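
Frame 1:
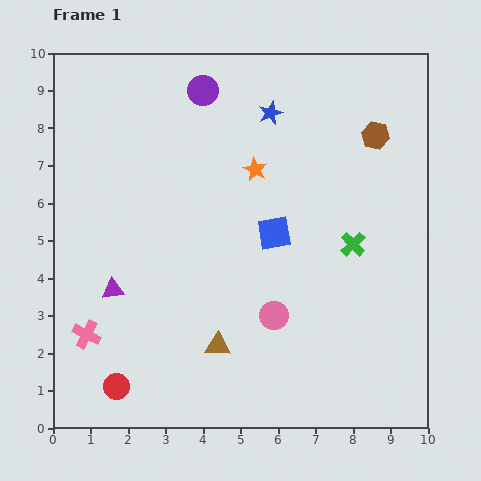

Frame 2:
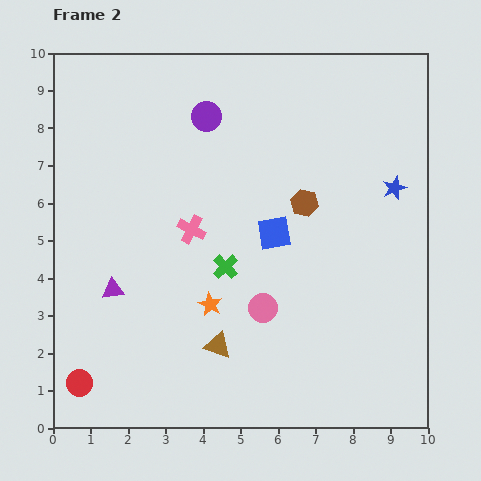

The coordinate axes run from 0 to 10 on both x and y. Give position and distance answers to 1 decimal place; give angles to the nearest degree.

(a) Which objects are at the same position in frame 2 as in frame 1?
the purple triangle, the blue square, the brown triangle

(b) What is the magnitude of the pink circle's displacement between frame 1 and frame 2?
0.4

The pink circle moved from (5.9, 3.0) to (5.6, 3.2), a distance of √(0.3² + 0.2²) ≈ 0.4.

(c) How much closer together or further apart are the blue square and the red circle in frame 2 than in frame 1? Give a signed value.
+0.7

Distance in frame 1: 5.9. Distance in frame 2: 6.6.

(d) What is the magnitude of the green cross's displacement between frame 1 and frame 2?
3.5

The green cross moved from (8.0, 4.9) to (4.6, 4.3), a distance of √(3.4² + 0.6²) ≈ 3.5.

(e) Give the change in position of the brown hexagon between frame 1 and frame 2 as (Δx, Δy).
(-1.9, -1.8)

The brown hexagon was at (8.6, 7.8) in frame 1 and (6.7, 6.0) in frame 2.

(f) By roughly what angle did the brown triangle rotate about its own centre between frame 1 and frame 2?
16° clockwise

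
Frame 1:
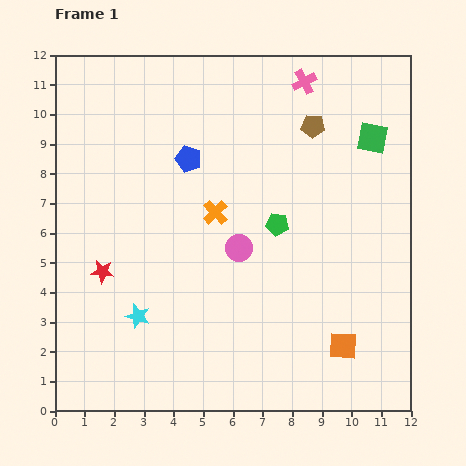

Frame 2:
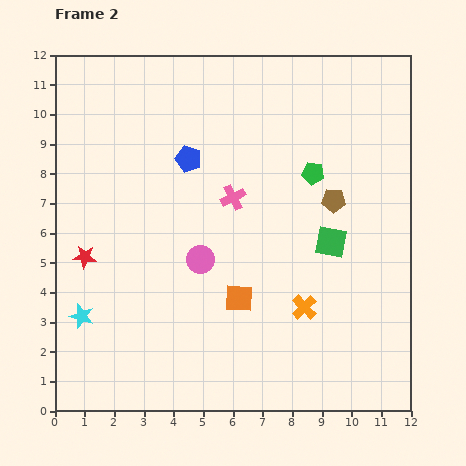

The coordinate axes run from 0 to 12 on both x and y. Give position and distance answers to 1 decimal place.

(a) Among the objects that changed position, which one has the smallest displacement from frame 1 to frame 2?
the red star

(moved 0.8)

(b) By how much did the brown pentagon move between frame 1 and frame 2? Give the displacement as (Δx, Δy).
(0.7, -2.5)

The brown pentagon was at (8.7, 9.6) in frame 1 and (9.4, 7.1) in frame 2.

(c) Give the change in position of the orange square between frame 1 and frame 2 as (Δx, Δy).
(-3.5, 1.6)

The orange square was at (9.7, 2.2) in frame 1 and (6.2, 3.8) in frame 2.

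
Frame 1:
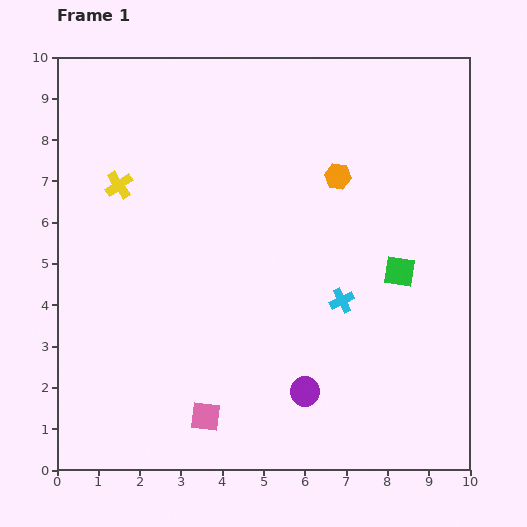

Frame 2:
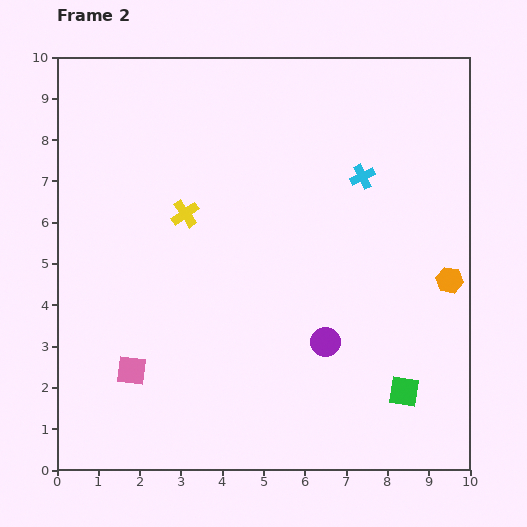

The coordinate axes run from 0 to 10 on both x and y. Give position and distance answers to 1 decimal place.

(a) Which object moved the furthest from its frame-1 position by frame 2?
the orange hexagon

(moved 3.7; next 3.0)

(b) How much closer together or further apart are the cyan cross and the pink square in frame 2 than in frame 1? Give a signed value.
+3.0

Distance in frame 1: 4.3. Distance in frame 2: 7.3.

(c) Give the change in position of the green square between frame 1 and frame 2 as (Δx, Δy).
(0.1, -2.9)

The green square was at (8.3, 4.8) in frame 1 and (8.4, 1.9) in frame 2.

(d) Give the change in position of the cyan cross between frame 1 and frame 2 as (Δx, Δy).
(0.5, 3.0)

The cyan cross was at (6.9, 4.1) in frame 1 and (7.4, 7.1) in frame 2.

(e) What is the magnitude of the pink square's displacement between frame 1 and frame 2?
2.1

The pink square moved from (3.6, 1.3) to (1.8, 2.4), a distance of √(1.8² + 1.1²) ≈ 2.1.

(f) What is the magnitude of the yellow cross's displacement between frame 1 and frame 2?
1.7

The yellow cross moved from (1.5, 6.9) to (3.1, 6.2), a distance of √(1.6² + 0.7²) ≈ 1.7.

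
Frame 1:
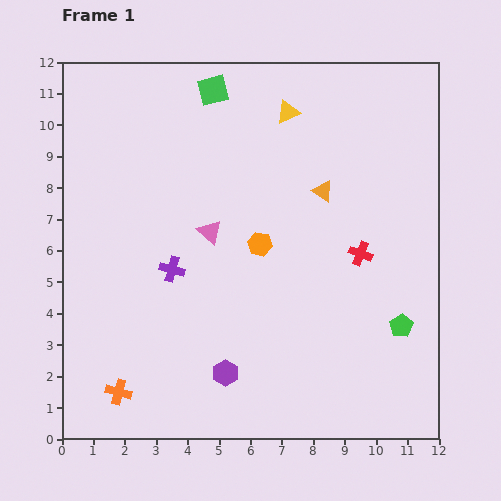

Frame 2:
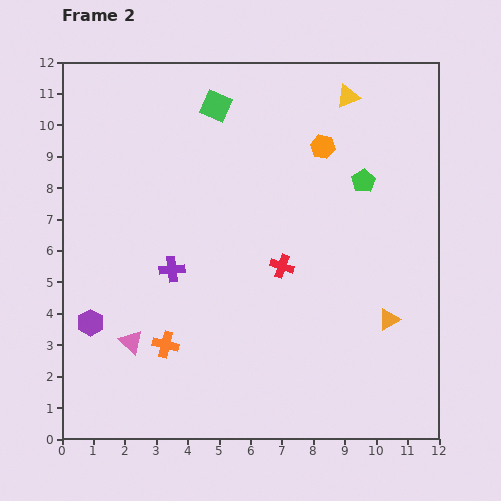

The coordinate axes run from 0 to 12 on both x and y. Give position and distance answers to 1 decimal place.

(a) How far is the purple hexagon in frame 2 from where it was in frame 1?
4.6

The purple hexagon moved from (5.2, 2.1) to (0.9, 3.7), a distance of √(4.3² + 1.6²) ≈ 4.6.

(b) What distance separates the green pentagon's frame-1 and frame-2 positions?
4.8

The green pentagon moved from (10.8, 3.6) to (9.6, 8.2), a distance of √(1.2² + 4.6²) ≈ 4.8.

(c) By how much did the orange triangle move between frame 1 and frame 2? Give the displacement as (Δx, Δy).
(2.1, -4.1)

The orange triangle was at (8.3, 7.9) in frame 1 and (10.4, 3.8) in frame 2.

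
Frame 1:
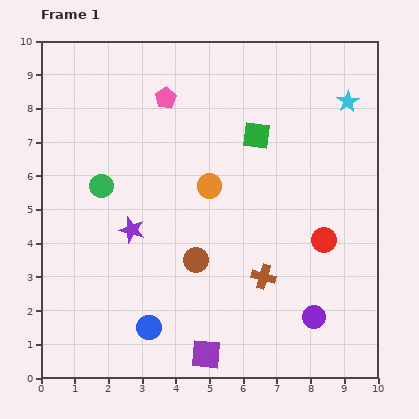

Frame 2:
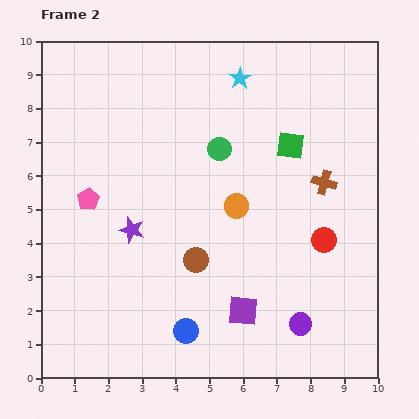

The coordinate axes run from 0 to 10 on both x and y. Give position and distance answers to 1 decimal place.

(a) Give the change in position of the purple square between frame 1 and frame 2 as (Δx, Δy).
(1.1, 1.3)

The purple square was at (4.9, 0.7) in frame 1 and (6.0, 2.0) in frame 2.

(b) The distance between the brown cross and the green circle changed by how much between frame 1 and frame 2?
-2.2

Distance in frame 1: 5.5. Distance in frame 2: 3.3.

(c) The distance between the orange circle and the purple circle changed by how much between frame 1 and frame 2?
-1.0

Distance in frame 1: 5.0. Distance in frame 2: 4.0.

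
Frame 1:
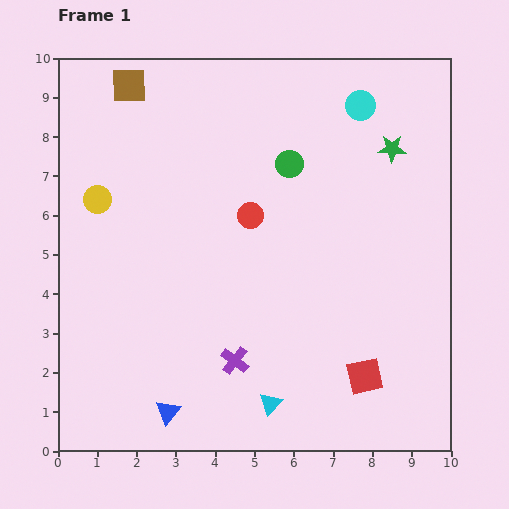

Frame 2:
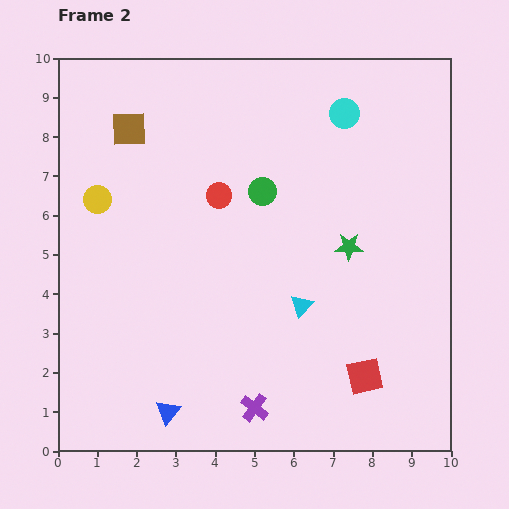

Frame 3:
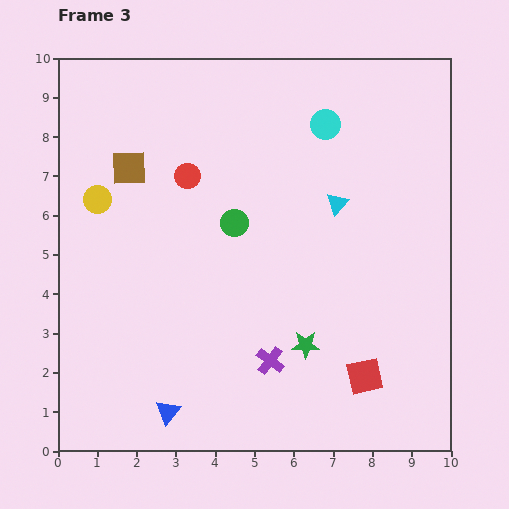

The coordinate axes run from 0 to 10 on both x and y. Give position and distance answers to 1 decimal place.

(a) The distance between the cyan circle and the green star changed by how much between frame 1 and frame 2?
+2.0

Distance in frame 1: 1.4. Distance in frame 2: 3.4.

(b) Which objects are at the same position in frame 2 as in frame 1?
the red square, the blue triangle, the yellow circle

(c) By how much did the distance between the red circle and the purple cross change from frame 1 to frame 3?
+1.4

Distance in frame 1: 3.7. Distance in frame 3: 5.1.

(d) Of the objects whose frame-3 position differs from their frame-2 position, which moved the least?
the cyan circle

(moved 0.6)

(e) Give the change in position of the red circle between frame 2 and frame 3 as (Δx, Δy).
(-0.8, 0.5)

The red circle was at (4.1, 6.5) in frame 2 and (3.3, 7.0) in frame 3.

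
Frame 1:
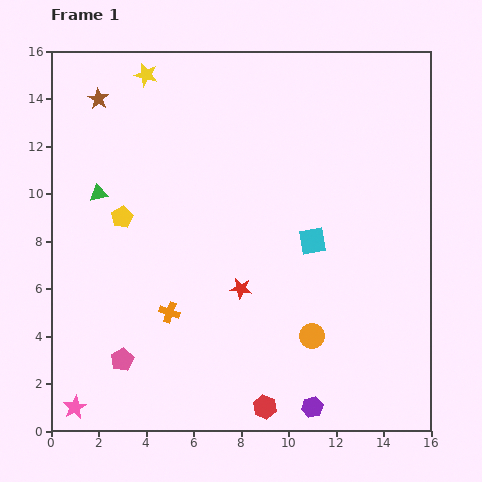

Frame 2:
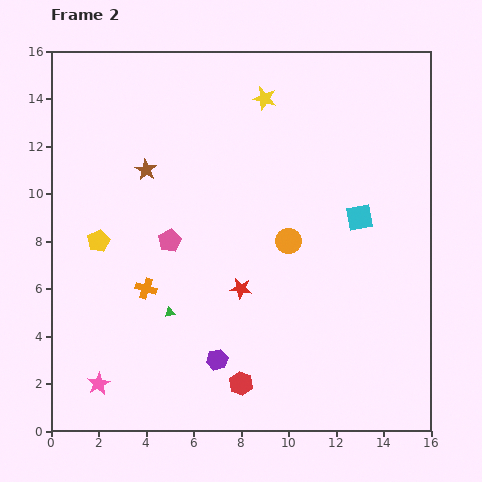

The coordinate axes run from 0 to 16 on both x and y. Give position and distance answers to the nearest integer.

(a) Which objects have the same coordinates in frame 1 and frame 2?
the red star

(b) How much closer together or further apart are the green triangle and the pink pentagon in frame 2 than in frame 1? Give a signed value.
-4

Distance in frame 1: 7. Distance in frame 2: 3.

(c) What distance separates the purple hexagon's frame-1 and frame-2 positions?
4

The purple hexagon moved from (11, 1) to (7, 3), a distance of √(4² + 2²) ≈ 4.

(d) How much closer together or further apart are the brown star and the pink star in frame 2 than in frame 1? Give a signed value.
-4

Distance in frame 1: 13. Distance in frame 2: 9.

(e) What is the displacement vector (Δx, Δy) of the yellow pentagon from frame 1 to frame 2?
(-1, -1)

The yellow pentagon was at (3, 9) in frame 1 and (2, 8) in frame 2.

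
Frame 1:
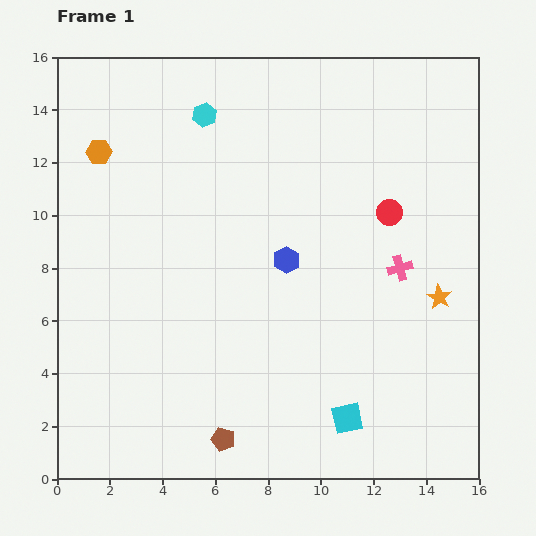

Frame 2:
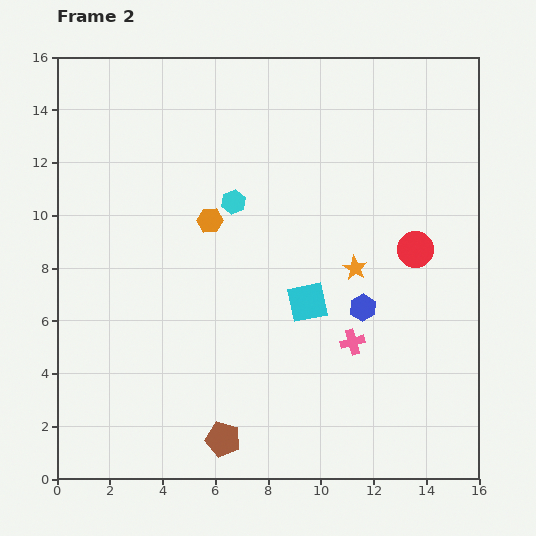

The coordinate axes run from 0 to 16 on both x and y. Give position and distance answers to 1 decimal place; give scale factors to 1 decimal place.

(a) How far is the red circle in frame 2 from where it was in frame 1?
1.7

The red circle moved from (12.6, 10.1) to (13.6, 8.7), a distance of √(1.0² + 1.4²) ≈ 1.7.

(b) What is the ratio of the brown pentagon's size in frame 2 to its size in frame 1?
1.4×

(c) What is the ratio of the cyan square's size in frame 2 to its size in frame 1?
1.3×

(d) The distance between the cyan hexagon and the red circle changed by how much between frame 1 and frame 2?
-0.8

Distance in frame 1: 7.9. Distance in frame 2: 7.1.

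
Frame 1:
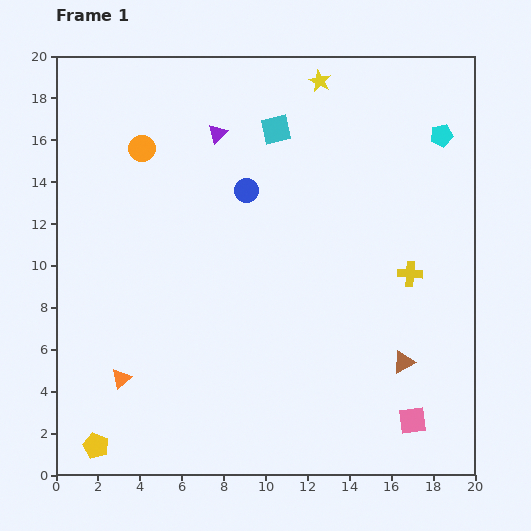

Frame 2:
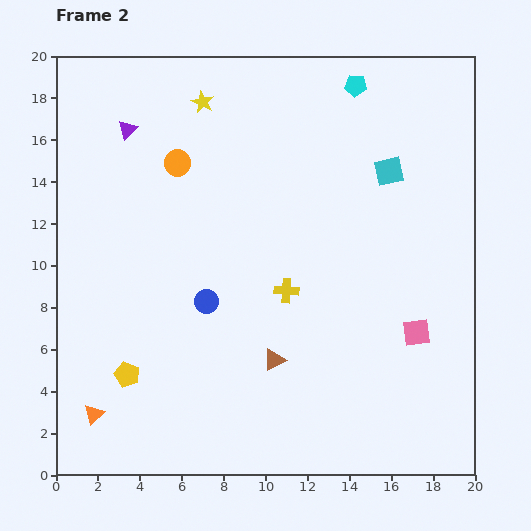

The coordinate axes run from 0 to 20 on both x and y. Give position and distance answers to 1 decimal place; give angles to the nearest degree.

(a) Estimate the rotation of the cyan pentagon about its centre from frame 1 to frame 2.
15° clockwise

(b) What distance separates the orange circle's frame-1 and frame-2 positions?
1.8

The orange circle moved from (4.1, 15.6) to (5.8, 14.9), a distance of √(1.7² + 0.7²) ≈ 1.8.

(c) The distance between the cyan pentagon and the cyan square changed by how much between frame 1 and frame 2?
-3.5

Distance in frame 1: 7.9. Distance in frame 2: 4.4.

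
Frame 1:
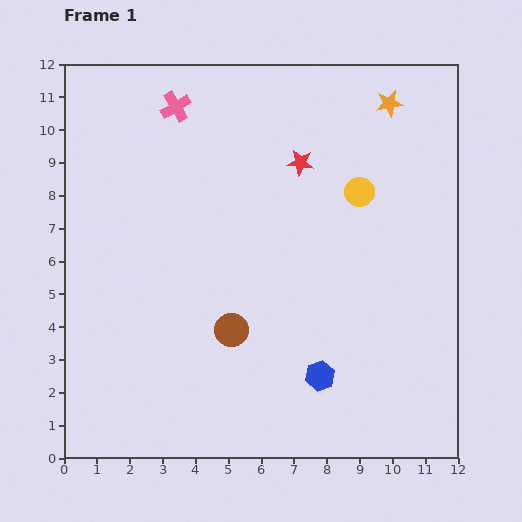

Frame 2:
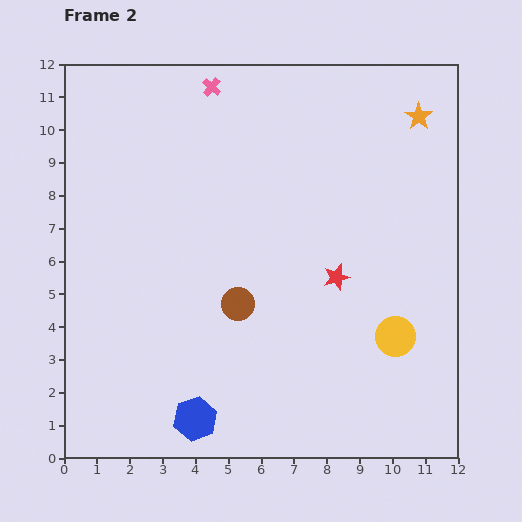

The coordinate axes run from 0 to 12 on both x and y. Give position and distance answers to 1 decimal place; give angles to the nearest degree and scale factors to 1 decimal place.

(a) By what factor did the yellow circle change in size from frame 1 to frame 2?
1.4×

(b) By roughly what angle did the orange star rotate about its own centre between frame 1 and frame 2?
27° counter-clockwise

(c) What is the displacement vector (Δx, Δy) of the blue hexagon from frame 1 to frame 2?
(-3.8, -1.3)

The blue hexagon was at (7.8, 2.5) in frame 1 and (4.0, 1.2) in frame 2.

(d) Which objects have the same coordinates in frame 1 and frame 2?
none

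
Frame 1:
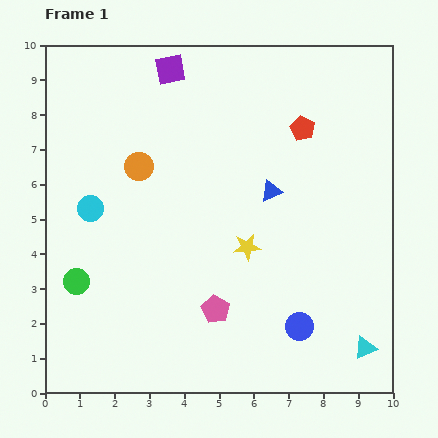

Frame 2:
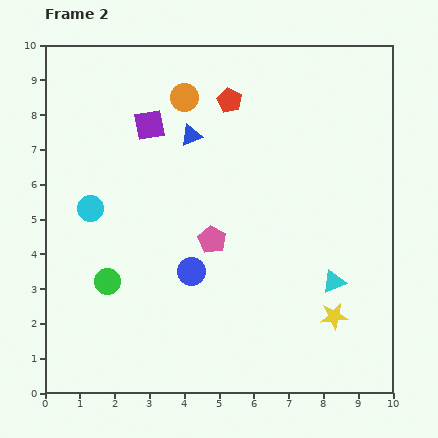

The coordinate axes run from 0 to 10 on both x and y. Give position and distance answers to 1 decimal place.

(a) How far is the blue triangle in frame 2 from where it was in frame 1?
2.8

The blue triangle moved from (6.5, 5.8) to (4.2, 7.4), a distance of √(2.3² + 1.6²) ≈ 2.8.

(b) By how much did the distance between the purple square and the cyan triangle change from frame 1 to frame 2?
-2.8

Distance in frame 1: 9.8. Distance in frame 2: 7.0.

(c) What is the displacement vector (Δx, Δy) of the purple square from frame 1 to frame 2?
(-0.6, -1.6)

The purple square was at (3.6, 9.3) in frame 1 and (3.0, 7.7) in frame 2.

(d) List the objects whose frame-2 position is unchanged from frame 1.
the cyan circle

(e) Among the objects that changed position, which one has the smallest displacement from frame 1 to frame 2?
the green circle

(moved 0.9)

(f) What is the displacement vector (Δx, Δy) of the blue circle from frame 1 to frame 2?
(-3.1, 1.6)

The blue circle was at (7.3, 1.9) in frame 1 and (4.2, 3.5) in frame 2.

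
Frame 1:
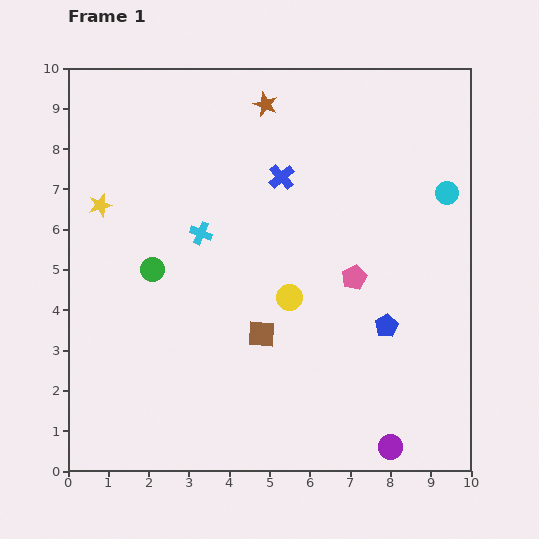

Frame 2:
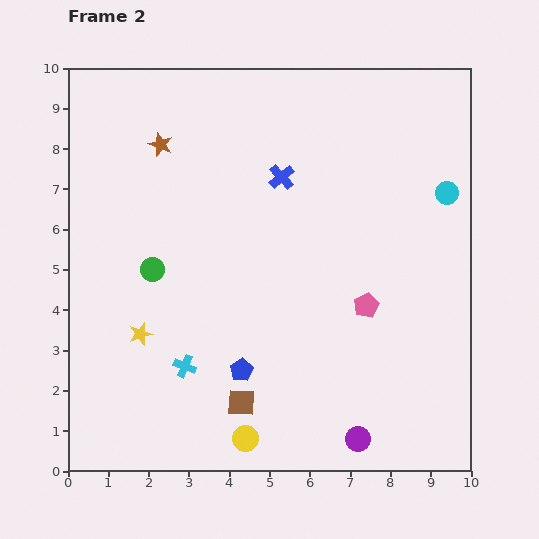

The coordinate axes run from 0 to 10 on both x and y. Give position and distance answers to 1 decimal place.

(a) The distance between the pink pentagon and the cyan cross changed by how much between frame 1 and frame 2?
+0.7

Distance in frame 1: 4.0. Distance in frame 2: 4.7.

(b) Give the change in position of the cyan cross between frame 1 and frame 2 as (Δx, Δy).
(-0.4, -3.3)

The cyan cross was at (3.3, 5.9) in frame 1 and (2.9, 2.6) in frame 2.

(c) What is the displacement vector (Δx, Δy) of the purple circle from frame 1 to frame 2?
(-0.8, 0.2)

The purple circle was at (8.0, 0.6) in frame 1 and (7.2, 0.8) in frame 2.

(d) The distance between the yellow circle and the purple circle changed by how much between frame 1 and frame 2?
-1.7

Distance in frame 1: 4.5. Distance in frame 2: 2.8.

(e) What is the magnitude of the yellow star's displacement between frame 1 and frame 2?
3.4

The yellow star moved from (0.8, 6.6) to (1.8, 3.4), a distance of √(1.0² + 3.2²) ≈ 3.4.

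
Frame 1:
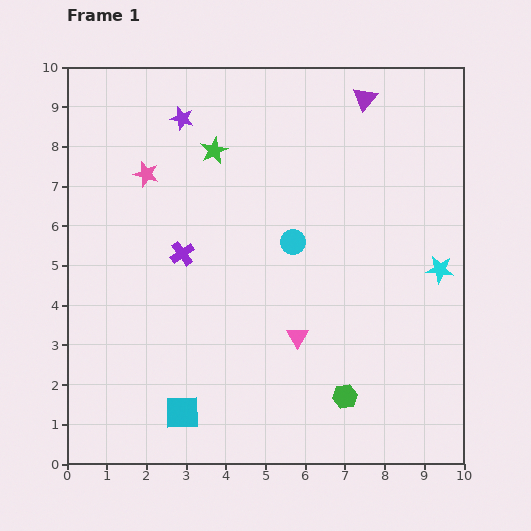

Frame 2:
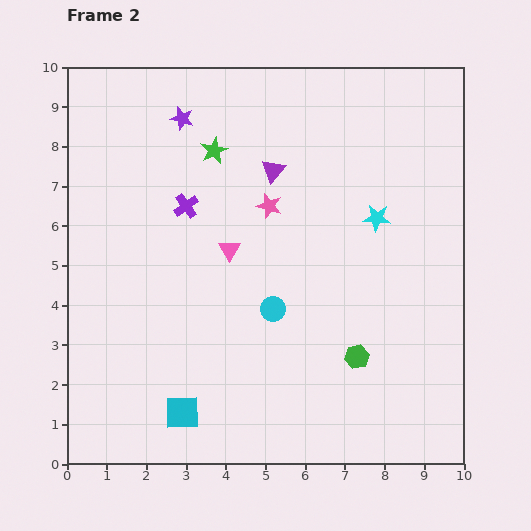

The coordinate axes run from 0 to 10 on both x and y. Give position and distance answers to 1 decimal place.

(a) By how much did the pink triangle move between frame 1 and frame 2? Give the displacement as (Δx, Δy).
(-1.7, 2.2)

The pink triangle was at (5.8, 3.2) in frame 1 and (4.1, 5.4) in frame 2.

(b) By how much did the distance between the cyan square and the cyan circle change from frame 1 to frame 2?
-1.6

Distance in frame 1: 5.1. Distance in frame 2: 3.5.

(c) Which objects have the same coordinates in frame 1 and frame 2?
the green star, the cyan square, the purple star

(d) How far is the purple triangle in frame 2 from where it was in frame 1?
2.9

The purple triangle moved from (7.5, 9.2) to (5.2, 7.4), a distance of √(2.3² + 1.8²) ≈ 2.9.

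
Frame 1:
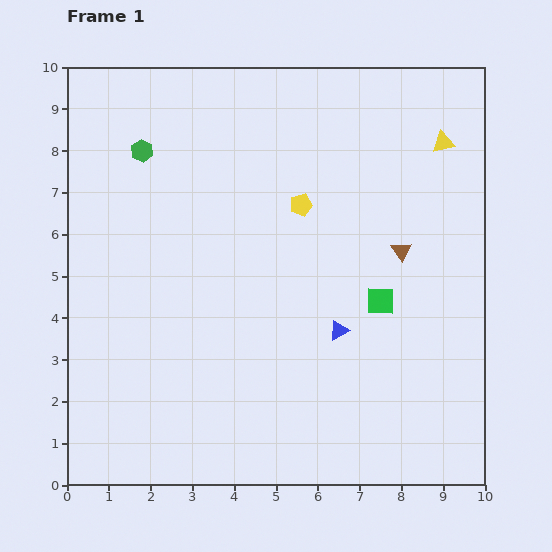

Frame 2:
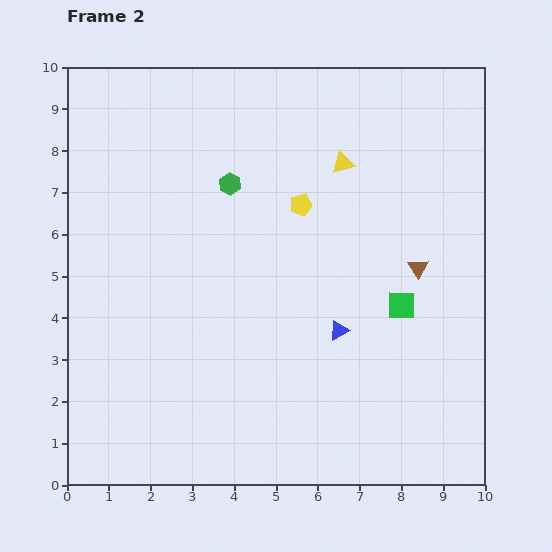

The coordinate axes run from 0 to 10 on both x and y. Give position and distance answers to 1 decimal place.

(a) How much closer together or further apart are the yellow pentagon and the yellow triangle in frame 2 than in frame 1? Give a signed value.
-2.3

Distance in frame 1: 3.7. Distance in frame 2: 1.4.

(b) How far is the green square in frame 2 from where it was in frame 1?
0.5

The green square moved from (7.5, 4.4) to (8.0, 4.3), a distance of √(0.5² + 0.1²) ≈ 0.5.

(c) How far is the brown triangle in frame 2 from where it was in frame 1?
0.6

The brown triangle moved from (8.0, 5.6) to (8.4, 5.2), a distance of √(0.4² + 0.4²) ≈ 0.6.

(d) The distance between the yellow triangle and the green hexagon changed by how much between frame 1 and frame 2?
-4.5

Distance in frame 1: 7.2. Distance in frame 2: 2.7.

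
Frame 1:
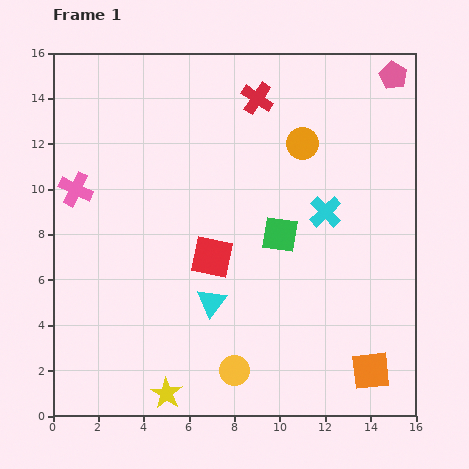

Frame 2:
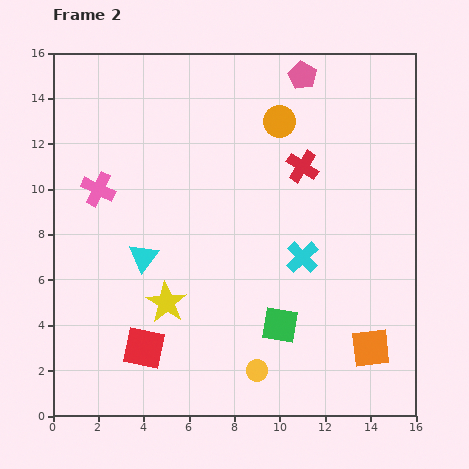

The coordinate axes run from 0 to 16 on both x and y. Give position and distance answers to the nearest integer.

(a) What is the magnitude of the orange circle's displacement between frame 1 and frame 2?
1

The orange circle moved from (11, 12) to (10, 13), a distance of √(1² + 1²) ≈ 1.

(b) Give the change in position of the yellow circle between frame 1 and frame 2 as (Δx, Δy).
(1, 0)

The yellow circle was at (8, 2) in frame 1 and (9, 2) in frame 2.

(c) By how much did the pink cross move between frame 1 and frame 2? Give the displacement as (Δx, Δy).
(1, 0)

The pink cross was at (1, 10) in frame 1 and (2, 10) in frame 2.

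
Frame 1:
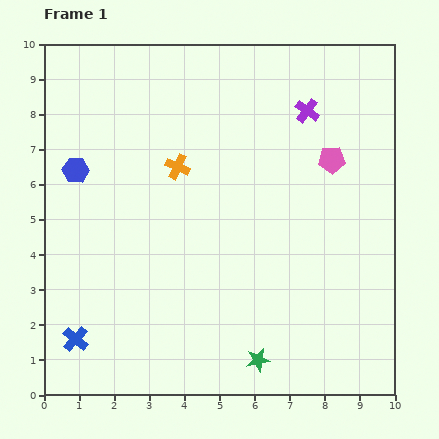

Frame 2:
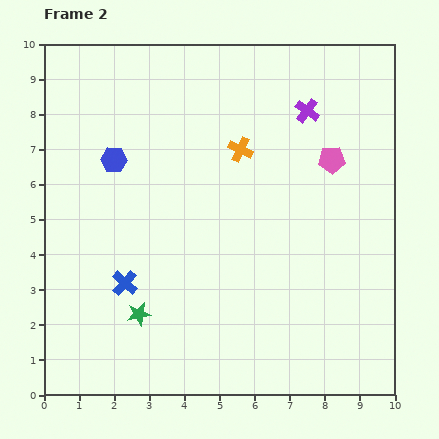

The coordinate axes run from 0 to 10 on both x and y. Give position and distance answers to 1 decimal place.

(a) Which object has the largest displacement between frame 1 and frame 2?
the green star

(moved 3.6; next 2.1)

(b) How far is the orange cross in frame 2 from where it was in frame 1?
1.9

The orange cross moved from (3.8, 6.5) to (5.6, 7.0), a distance of √(1.8² + 0.5²) ≈ 1.9.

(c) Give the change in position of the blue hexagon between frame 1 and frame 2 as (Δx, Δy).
(1.1, 0.3)

The blue hexagon was at (0.9, 6.4) in frame 1 and (2.0, 6.7) in frame 2.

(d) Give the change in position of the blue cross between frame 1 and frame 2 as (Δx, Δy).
(1.4, 1.6)

The blue cross was at (0.9, 1.6) in frame 1 and (2.3, 3.2) in frame 2.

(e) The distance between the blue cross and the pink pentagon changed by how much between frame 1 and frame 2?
-2.0

Distance in frame 1: 8.9. Distance in frame 2: 6.9.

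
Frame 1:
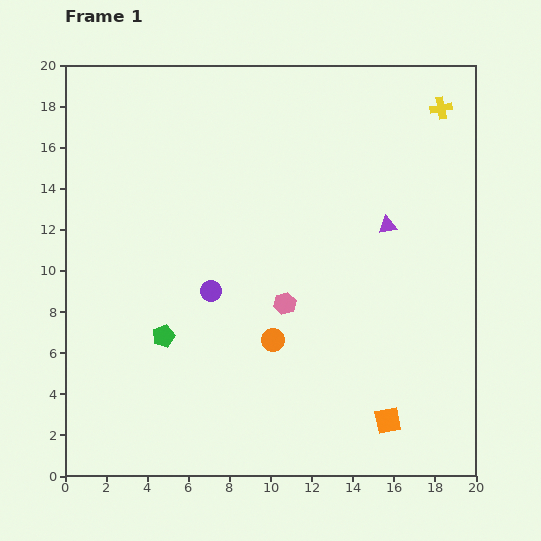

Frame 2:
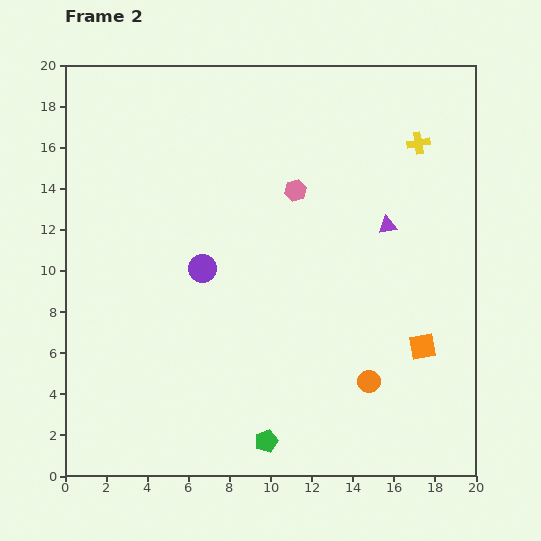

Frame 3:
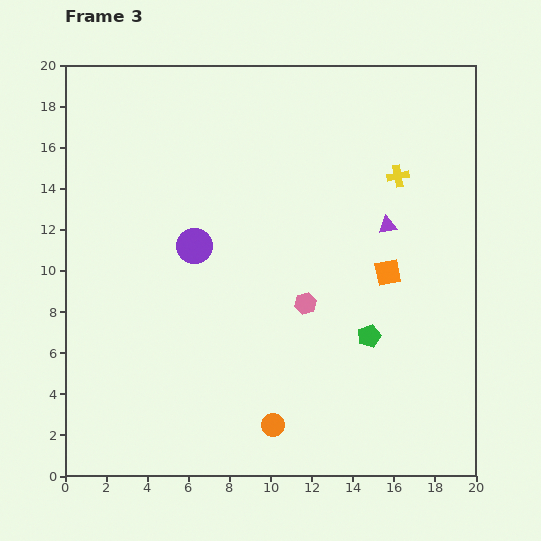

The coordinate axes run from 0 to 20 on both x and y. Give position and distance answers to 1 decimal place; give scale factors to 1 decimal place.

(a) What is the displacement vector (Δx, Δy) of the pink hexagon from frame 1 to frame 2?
(0.5, 5.5)

The pink hexagon was at (10.7, 8.4) in frame 1 and (11.2, 13.9) in frame 2.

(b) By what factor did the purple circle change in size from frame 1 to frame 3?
1.6×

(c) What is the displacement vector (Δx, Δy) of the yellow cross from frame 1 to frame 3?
(-2.1, -3.3)

The yellow cross was at (18.3, 17.9) in frame 1 and (16.2, 14.6) in frame 3.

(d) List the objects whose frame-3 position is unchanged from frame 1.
the purple triangle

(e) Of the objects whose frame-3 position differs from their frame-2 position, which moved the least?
the purple circle

(moved 1.2)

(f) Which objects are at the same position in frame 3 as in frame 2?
the purple triangle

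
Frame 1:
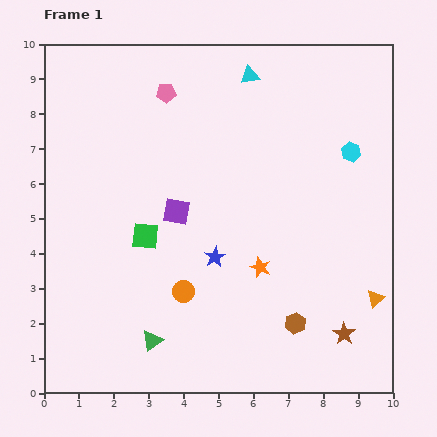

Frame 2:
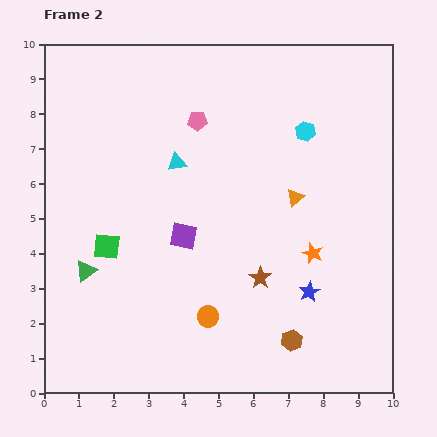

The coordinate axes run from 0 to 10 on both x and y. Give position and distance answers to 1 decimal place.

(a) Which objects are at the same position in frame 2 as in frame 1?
none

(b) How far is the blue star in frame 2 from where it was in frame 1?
2.9

The blue star moved from (4.9, 3.9) to (7.6, 2.9), a distance of √(2.7² + 1.0²) ≈ 2.9.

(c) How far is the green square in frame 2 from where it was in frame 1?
1.1

The green square moved from (2.9, 4.5) to (1.8, 4.2), a distance of √(1.1² + 0.3²) ≈ 1.1.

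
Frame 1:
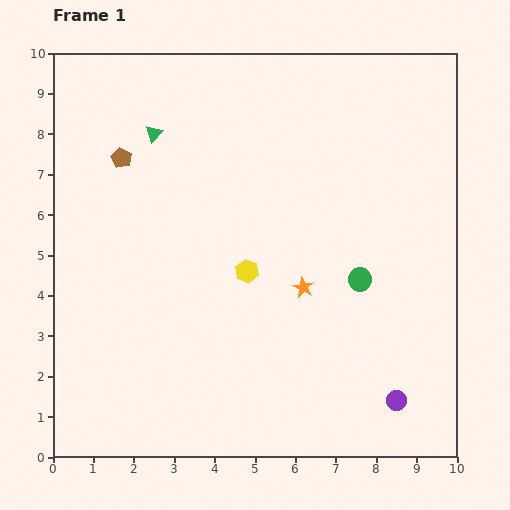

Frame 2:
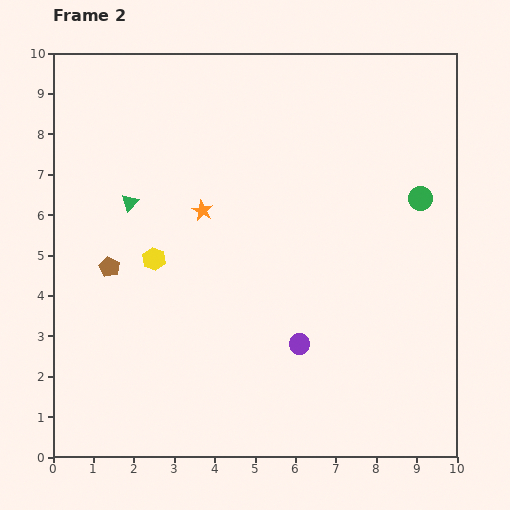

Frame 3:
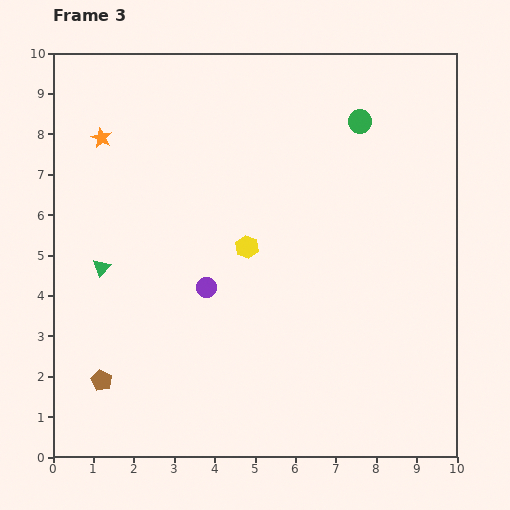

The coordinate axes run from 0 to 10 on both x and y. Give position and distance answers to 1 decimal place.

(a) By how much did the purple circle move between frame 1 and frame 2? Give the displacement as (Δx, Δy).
(-2.4, 1.4)

The purple circle was at (8.5, 1.4) in frame 1 and (6.1, 2.8) in frame 2.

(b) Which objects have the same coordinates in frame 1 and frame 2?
none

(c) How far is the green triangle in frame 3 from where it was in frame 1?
3.5

The green triangle moved from (2.5, 8.0) to (1.2, 4.7), a distance of √(1.3² + 3.3²) ≈ 3.5.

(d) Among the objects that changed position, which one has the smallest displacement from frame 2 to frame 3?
the green triangle

(moved 1.7)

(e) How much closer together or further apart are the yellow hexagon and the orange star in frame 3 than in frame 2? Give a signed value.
+2.8

Distance in frame 2: 1.7. Distance in frame 3: 4.5.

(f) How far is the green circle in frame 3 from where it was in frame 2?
2.4

The green circle moved from (9.1, 6.4) to (7.6, 8.3), a distance of √(1.5² + 1.9²) ≈ 2.4.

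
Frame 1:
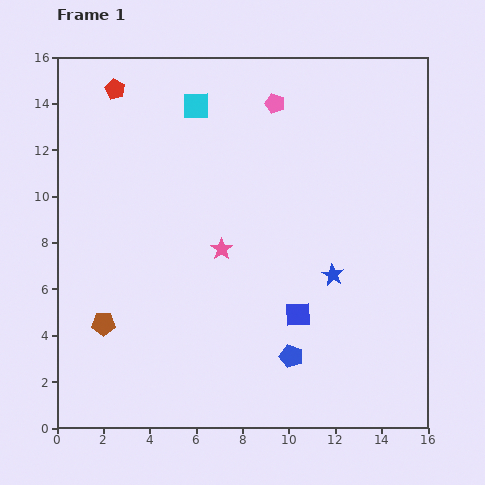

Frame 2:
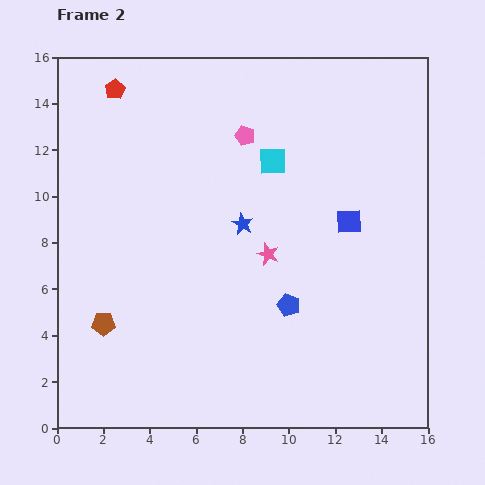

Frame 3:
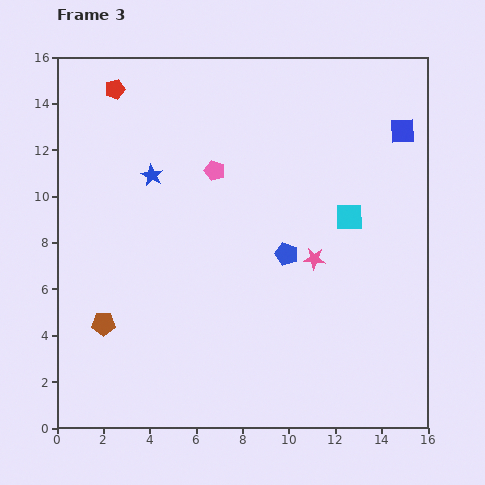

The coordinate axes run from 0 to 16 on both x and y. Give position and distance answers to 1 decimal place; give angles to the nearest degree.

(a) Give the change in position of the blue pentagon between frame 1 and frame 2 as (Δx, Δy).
(-0.1, 2.2)

The blue pentagon was at (10.1, 3.1) in frame 1 and (10.0, 5.3) in frame 2.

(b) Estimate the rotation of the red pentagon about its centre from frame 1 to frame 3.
30° clockwise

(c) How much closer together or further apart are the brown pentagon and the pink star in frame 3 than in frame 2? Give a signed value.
+1.8

Distance in frame 2: 7.7. Distance in frame 3: 9.5.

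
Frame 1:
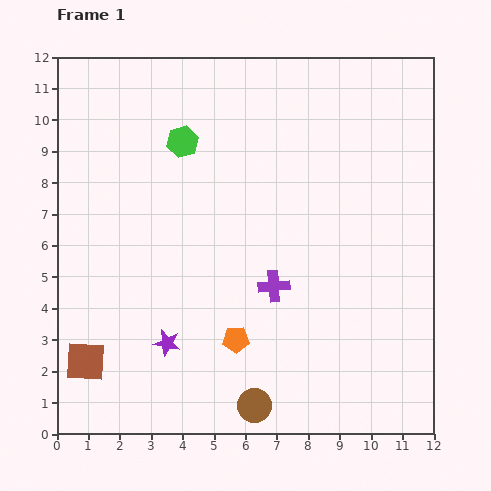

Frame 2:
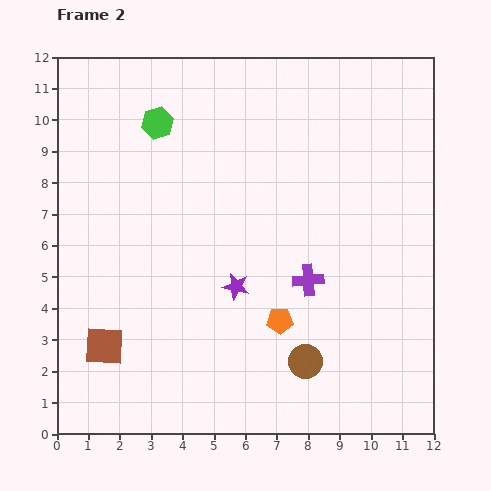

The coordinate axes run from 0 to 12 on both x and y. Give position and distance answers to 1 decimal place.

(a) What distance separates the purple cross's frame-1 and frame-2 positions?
1.1

The purple cross moved from (6.9, 4.7) to (8.0, 4.9), a distance of √(1.1² + 0.2²) ≈ 1.1.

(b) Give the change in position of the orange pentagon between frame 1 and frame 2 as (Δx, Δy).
(1.4, 0.6)

The orange pentagon was at (5.7, 3.0) in frame 1 and (7.1, 3.6) in frame 2.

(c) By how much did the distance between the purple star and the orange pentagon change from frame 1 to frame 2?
-0.4

Distance in frame 1: 2.2. Distance in frame 2: 1.8.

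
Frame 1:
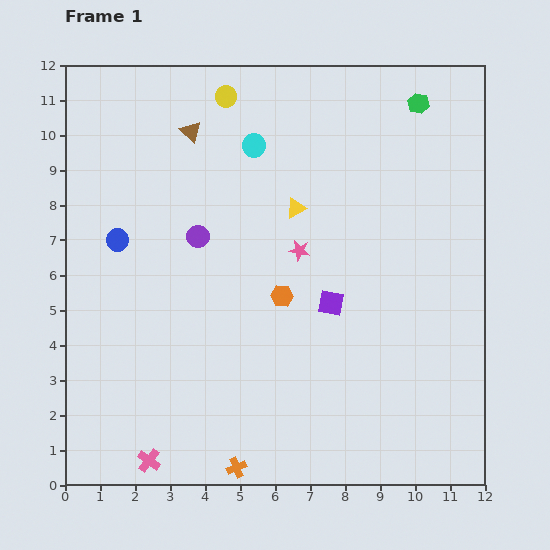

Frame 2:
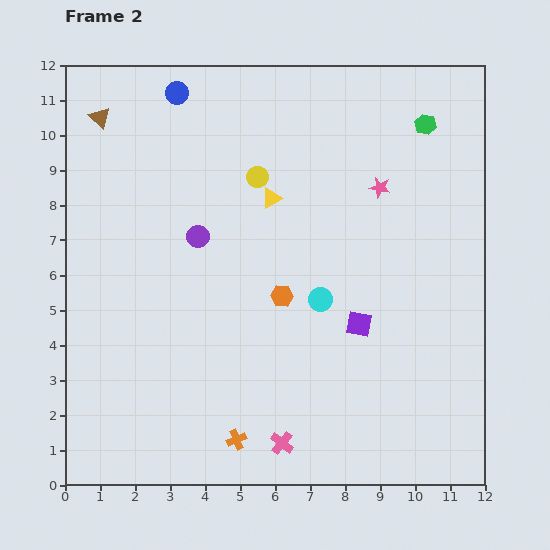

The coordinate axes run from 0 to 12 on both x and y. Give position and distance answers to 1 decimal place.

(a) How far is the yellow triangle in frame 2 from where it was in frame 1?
0.8

The yellow triangle moved from (6.6, 7.9) to (5.9, 8.2), a distance of √(0.7² + 0.3²) ≈ 0.8.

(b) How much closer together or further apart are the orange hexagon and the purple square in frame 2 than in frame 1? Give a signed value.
+0.9

Distance in frame 1: 1.4. Distance in frame 2: 2.3.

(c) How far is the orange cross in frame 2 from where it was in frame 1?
0.8

The orange cross moved from (4.9, 0.5) to (4.9, 1.3), a distance of √(0.0² + 0.8²) ≈ 0.8.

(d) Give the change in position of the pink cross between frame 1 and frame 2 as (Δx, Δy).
(3.8, 0.5)

The pink cross was at (2.4, 0.7) in frame 1 and (6.2, 1.2) in frame 2.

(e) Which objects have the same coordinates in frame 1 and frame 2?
the purple circle, the orange hexagon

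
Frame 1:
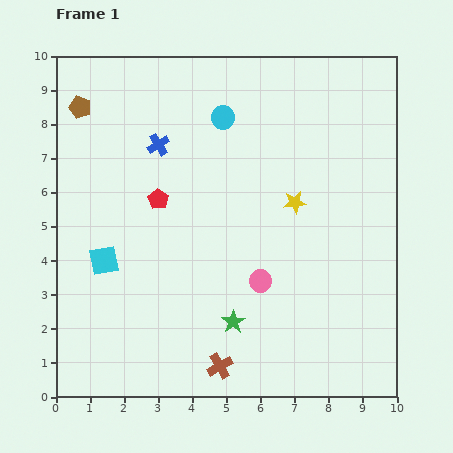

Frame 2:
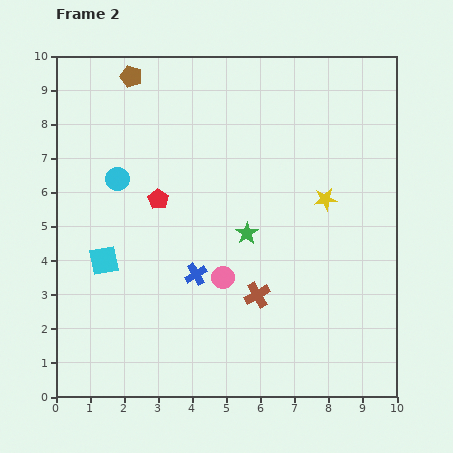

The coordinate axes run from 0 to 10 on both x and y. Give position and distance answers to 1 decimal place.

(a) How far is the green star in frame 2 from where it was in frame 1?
2.6

The green star moved from (5.2, 2.2) to (5.6, 4.8), a distance of √(0.4² + 2.6²) ≈ 2.6.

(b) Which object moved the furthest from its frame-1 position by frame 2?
the blue cross

(moved 4.0; next 3.6)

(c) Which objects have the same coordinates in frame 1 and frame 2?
the cyan square, the red pentagon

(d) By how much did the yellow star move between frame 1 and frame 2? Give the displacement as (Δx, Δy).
(0.9, 0.1)

The yellow star was at (7.0, 5.7) in frame 1 and (7.9, 5.8) in frame 2.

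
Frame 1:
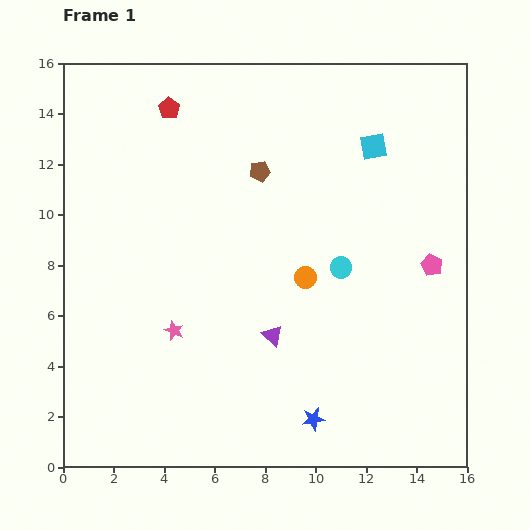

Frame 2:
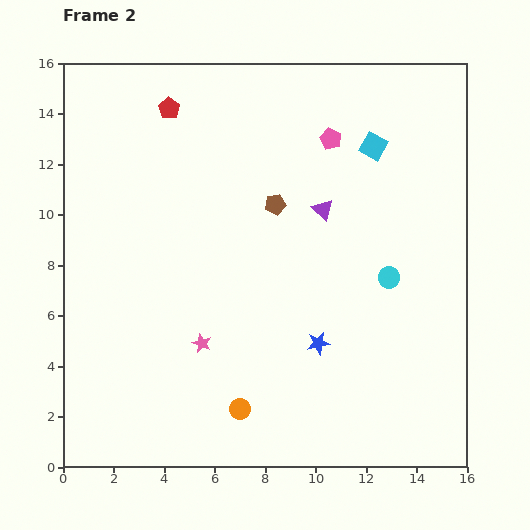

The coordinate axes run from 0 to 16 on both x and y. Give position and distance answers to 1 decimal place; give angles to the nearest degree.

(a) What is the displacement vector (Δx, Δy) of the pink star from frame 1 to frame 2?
(1.1, -0.5)

The pink star was at (4.4, 5.4) in frame 1 and (5.5, 4.9) in frame 2.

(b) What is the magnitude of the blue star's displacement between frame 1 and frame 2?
3.0

The blue star moved from (9.9, 1.9) to (10.1, 4.9), a distance of √(0.2² + 3.0²) ≈ 3.0.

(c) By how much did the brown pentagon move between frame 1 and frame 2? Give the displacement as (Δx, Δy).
(0.6, -1.3)

The brown pentagon was at (7.8, 11.7) in frame 1 and (8.4, 10.4) in frame 2.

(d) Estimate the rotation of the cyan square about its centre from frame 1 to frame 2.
38° clockwise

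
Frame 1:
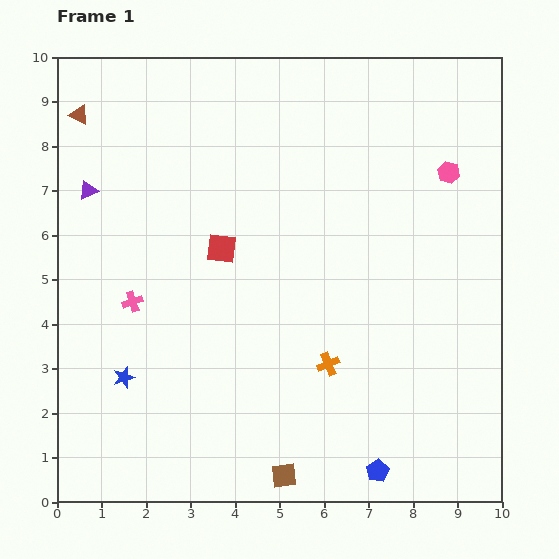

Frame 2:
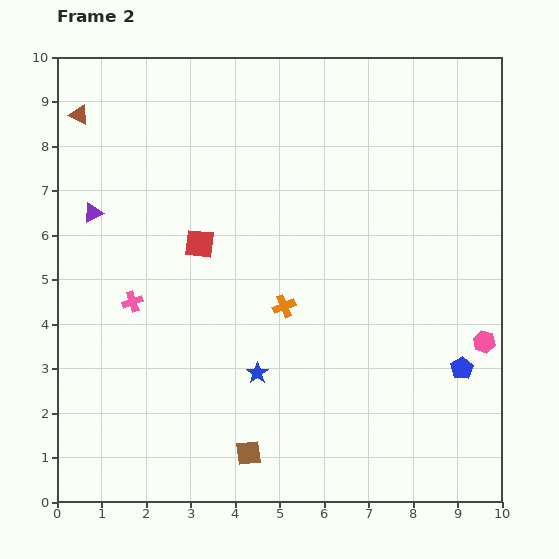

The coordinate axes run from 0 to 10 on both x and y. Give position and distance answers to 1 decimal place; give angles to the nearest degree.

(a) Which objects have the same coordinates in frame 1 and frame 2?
the pink cross, the brown triangle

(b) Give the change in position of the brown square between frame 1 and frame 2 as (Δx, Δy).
(-0.8, 0.5)

The brown square was at (5.1, 0.6) in frame 1 and (4.3, 1.1) in frame 2.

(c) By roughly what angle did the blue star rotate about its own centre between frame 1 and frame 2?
18° counter-clockwise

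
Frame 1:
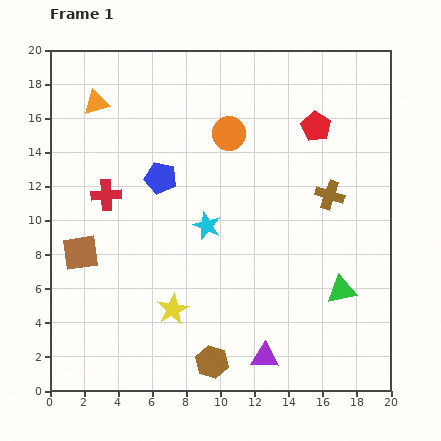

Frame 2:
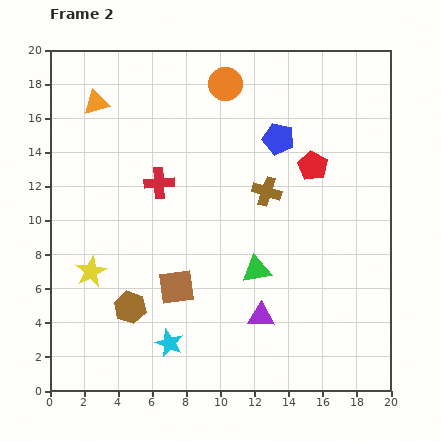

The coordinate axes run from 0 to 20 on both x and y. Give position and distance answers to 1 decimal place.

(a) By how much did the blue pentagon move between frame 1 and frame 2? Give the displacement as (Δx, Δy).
(6.9, 2.3)

The blue pentagon was at (6.5, 12.5) in frame 1 and (13.4, 14.8) in frame 2.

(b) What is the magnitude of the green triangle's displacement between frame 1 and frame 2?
5.1

The green triangle moved from (17.1, 5.9) to (12.1, 7.1), a distance of √(5.0² + 1.2²) ≈ 5.1.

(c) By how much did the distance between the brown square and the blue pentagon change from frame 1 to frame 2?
+4.2

Distance in frame 1: 6.4. Distance in frame 2: 10.6.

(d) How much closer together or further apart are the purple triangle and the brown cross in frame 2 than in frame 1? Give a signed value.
-2.9

Distance in frame 1: 10.2. Distance in frame 2: 7.3.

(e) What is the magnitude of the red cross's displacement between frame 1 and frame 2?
3.2

The red cross moved from (3.3, 11.5) to (6.4, 12.2), a distance of √(3.1² + 0.7²) ≈ 3.2.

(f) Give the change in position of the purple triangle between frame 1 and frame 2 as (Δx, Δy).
(-0.2, 2.4)

The purple triangle was at (12.6, 2.0) in frame 1 and (12.4, 4.4) in frame 2.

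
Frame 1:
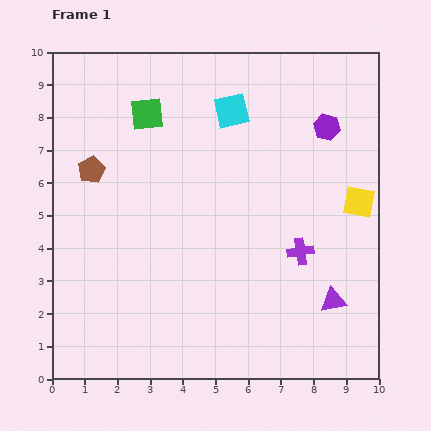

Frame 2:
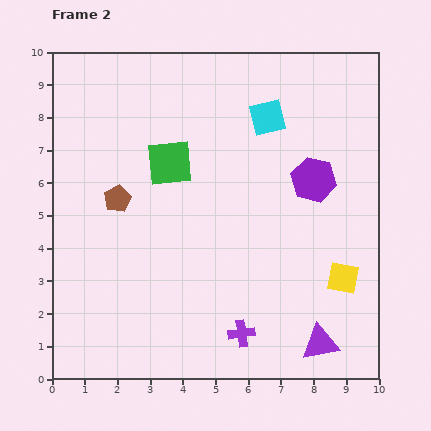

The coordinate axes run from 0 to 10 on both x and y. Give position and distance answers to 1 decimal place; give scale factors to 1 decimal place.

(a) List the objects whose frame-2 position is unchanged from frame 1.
none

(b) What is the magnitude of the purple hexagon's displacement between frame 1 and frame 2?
1.6

The purple hexagon moved from (8.4, 7.7) to (8.0, 6.1), a distance of √(0.4² + 1.6²) ≈ 1.6.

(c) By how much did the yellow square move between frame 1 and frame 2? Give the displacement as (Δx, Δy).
(-0.5, -2.3)

The yellow square was at (9.4, 5.4) in frame 1 and (8.9, 3.1) in frame 2.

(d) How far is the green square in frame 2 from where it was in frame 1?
1.7

The green square moved from (2.9, 8.1) to (3.6, 6.6), a distance of √(0.7² + 1.5²) ≈ 1.7.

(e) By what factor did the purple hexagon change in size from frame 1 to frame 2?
1.7×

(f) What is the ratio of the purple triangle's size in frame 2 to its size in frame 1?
1.4×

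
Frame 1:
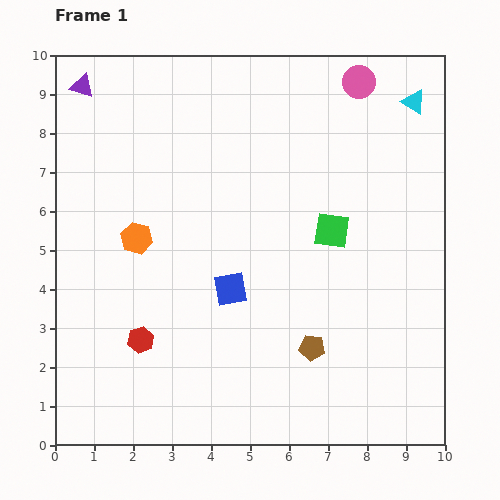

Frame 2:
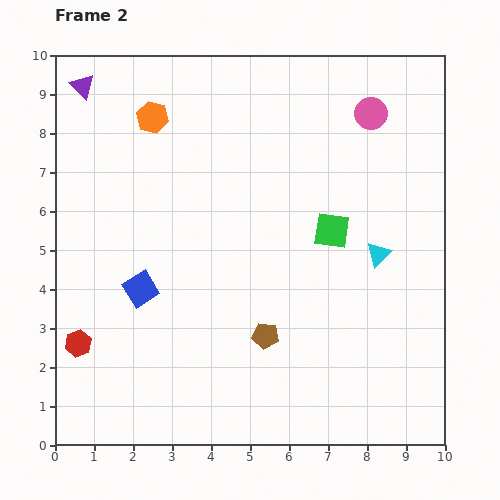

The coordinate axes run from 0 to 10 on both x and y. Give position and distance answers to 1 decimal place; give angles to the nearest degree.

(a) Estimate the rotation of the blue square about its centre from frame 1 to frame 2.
22° counter-clockwise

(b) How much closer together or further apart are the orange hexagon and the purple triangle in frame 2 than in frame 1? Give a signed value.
-2.1

Distance in frame 1: 4.1. Distance in frame 2: 2.0.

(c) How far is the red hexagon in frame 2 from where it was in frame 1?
1.6

The red hexagon moved from (2.2, 2.7) to (0.6, 2.6), a distance of √(1.6² + 0.1²) ≈ 1.6.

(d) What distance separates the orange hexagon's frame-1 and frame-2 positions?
3.1

The orange hexagon moved from (2.1, 5.3) to (2.5, 8.4), a distance of √(0.4² + 3.1²) ≈ 3.1.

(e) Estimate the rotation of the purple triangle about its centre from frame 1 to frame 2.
27° clockwise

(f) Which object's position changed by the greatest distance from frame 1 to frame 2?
the cyan triangle

(moved 4.0; next 3.1)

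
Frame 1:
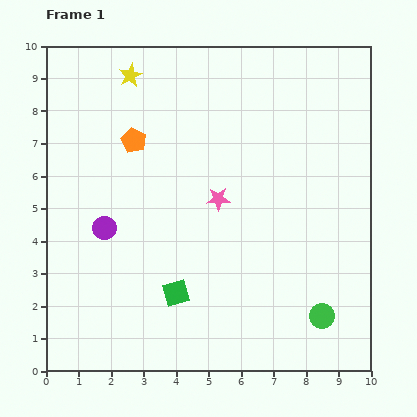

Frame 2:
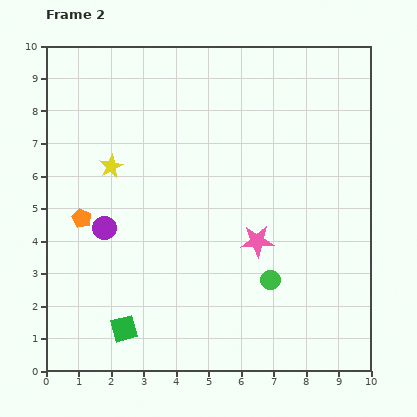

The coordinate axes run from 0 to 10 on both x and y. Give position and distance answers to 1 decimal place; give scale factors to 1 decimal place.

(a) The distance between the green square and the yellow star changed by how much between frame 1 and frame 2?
-1.8

Distance in frame 1: 6.8. Distance in frame 2: 5.0.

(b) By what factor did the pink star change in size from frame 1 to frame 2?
1.4×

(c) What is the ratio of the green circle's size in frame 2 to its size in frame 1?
0.8×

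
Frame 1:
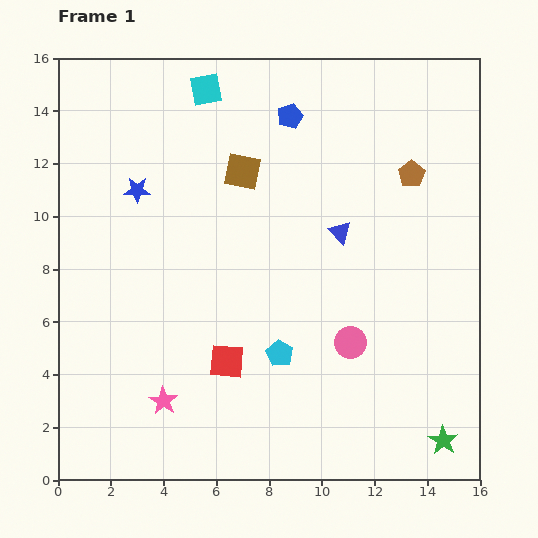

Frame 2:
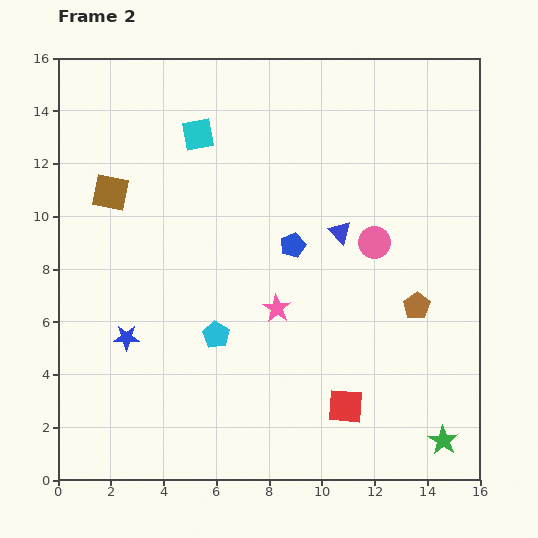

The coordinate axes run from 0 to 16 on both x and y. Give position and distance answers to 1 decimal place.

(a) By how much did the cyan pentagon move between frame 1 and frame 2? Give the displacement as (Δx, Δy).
(-2.4, 0.7)

The cyan pentagon was at (8.4, 4.8) in frame 1 and (6.0, 5.5) in frame 2.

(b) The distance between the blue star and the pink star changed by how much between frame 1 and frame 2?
-2.3

Distance in frame 1: 8.1. Distance in frame 2: 5.8.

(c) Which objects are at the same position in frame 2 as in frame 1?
the green star, the blue triangle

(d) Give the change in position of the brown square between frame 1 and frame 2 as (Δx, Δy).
(-5.0, -0.8)

The brown square was at (7.0, 11.7) in frame 1 and (2.0, 10.9) in frame 2.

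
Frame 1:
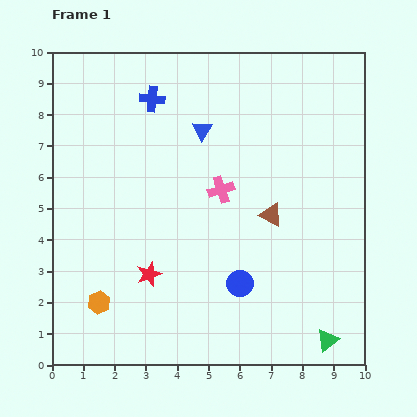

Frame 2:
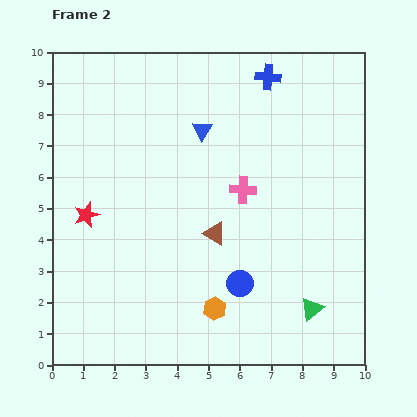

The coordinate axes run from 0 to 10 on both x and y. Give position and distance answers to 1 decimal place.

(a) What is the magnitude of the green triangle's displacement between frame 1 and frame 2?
1.1

The green triangle moved from (8.8, 0.8) to (8.3, 1.8), a distance of √(0.5² + 1.0²) ≈ 1.1.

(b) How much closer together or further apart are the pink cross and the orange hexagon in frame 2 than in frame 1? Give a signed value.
-1.4

Distance in frame 1: 5.3. Distance in frame 2: 3.9.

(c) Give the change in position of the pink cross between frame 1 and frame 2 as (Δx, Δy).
(0.7, 0.0)

The pink cross was at (5.4, 5.6) in frame 1 and (6.1, 5.6) in frame 2.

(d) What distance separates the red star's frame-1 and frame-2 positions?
2.8

The red star moved from (3.1, 2.9) to (1.1, 4.8), a distance of √(2.0² + 1.9²) ≈ 2.8.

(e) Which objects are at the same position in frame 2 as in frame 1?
the blue circle, the blue triangle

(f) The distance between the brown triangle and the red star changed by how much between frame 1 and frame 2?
-0.2

Distance in frame 1: 4.3. Distance in frame 2: 4.1.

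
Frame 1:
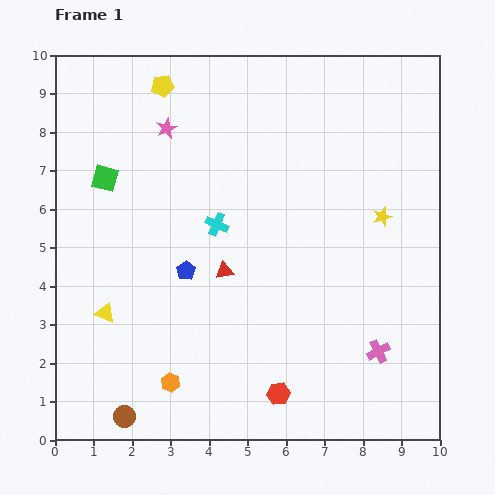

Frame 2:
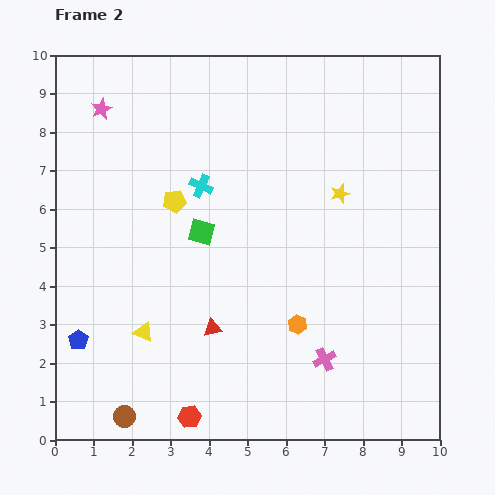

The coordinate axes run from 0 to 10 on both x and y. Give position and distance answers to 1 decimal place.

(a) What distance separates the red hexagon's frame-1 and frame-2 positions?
2.4

The red hexagon moved from (5.8, 1.2) to (3.5, 0.6), a distance of √(2.3² + 0.6²) ≈ 2.4.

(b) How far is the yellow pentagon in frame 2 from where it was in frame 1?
3.0

The yellow pentagon moved from (2.8, 9.2) to (3.1, 6.2), a distance of √(0.3² + 3.0²) ≈ 3.0.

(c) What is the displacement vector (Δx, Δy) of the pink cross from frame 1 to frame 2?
(-1.4, -0.2)

The pink cross was at (8.4, 2.3) in frame 1 and (7.0, 2.1) in frame 2.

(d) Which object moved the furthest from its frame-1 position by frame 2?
the orange hexagon

(moved 3.6; next 3.3)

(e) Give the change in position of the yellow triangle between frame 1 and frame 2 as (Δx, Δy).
(1.0, -0.5)

The yellow triangle was at (1.3, 3.3) in frame 1 and (2.3, 2.8) in frame 2.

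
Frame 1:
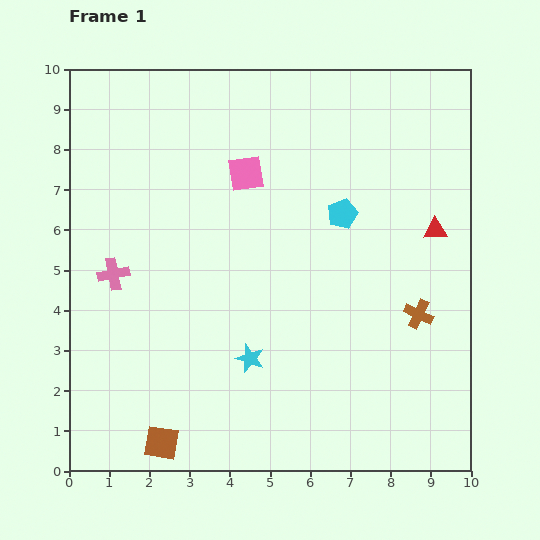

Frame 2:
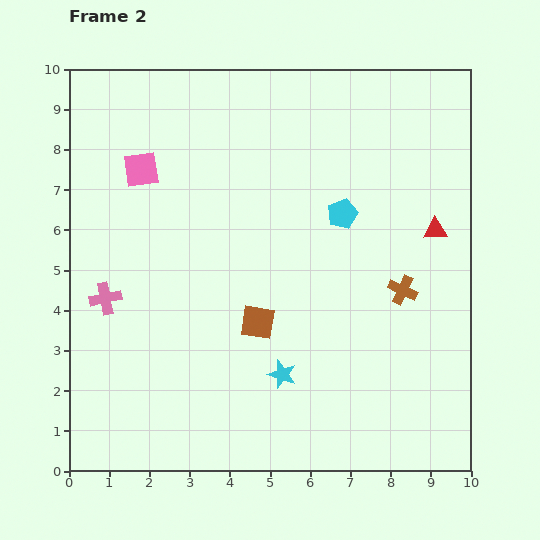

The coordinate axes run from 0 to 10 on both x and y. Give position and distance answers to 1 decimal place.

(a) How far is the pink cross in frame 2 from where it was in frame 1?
0.6

The pink cross moved from (1.1, 4.9) to (0.9, 4.3), a distance of √(0.2² + 0.6²) ≈ 0.6.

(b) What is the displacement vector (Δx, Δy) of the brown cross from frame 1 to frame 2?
(-0.4, 0.6)

The brown cross was at (8.7, 3.9) in frame 1 and (8.3, 4.5) in frame 2.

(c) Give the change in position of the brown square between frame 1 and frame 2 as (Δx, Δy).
(2.4, 3.0)

The brown square was at (2.3, 0.7) in frame 1 and (4.7, 3.7) in frame 2.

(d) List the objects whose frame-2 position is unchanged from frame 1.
the red triangle, the cyan pentagon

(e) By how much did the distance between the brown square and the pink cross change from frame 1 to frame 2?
-0.6

Distance in frame 1: 4.4. Distance in frame 2: 3.8.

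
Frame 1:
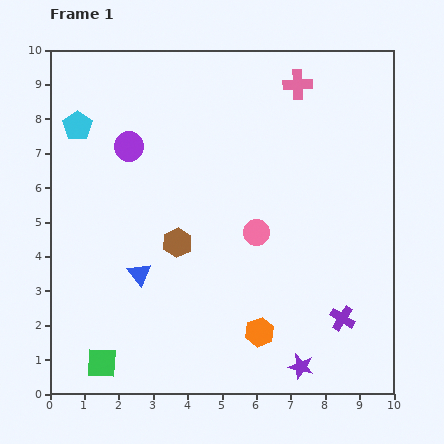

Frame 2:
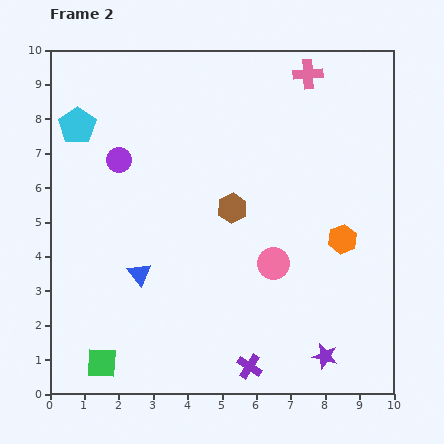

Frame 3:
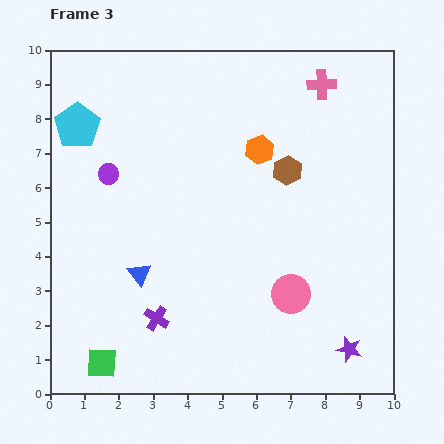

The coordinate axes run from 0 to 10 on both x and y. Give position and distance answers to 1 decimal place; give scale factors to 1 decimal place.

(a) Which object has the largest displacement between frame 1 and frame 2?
the orange hexagon

(moved 3.6; next 3.0)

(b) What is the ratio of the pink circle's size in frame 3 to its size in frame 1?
1.5×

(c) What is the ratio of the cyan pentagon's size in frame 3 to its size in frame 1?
1.6×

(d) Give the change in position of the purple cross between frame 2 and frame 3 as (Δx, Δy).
(-2.7, 1.4)

The purple cross was at (5.8, 0.8) in frame 2 and (3.1, 2.2) in frame 3.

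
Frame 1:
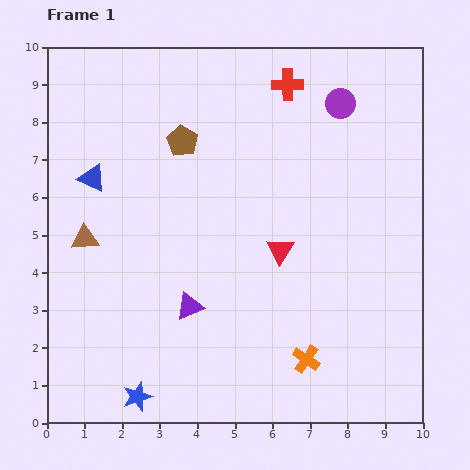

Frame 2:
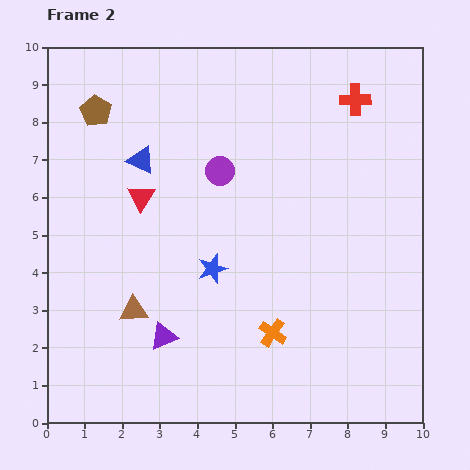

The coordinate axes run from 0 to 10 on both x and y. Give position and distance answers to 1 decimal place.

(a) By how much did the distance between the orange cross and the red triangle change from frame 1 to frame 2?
+2.0

Distance in frame 1: 3.0. Distance in frame 2: 5.0.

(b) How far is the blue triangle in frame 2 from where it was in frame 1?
1.4

The blue triangle moved from (1.2, 6.5) to (2.5, 7.0), a distance of √(1.3² + 0.5²) ≈ 1.4.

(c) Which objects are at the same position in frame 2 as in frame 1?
none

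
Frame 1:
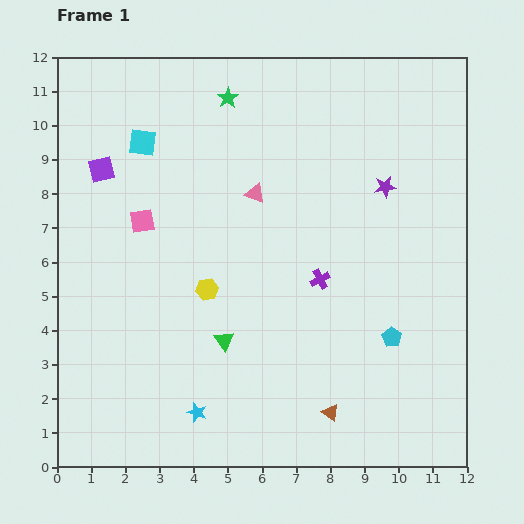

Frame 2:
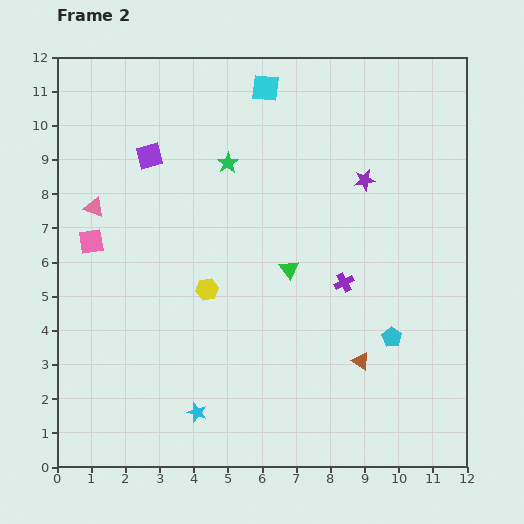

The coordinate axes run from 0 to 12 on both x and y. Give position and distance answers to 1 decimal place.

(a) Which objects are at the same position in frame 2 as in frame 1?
the cyan pentagon, the yellow hexagon, the cyan star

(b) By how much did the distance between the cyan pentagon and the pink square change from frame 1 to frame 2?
+1.1

Distance in frame 1: 8.1. Distance in frame 2: 9.2.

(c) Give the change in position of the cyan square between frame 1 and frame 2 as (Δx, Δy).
(3.6, 1.6)

The cyan square was at (2.5, 9.5) in frame 1 and (6.1, 11.1) in frame 2.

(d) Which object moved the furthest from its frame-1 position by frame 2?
the pink triangle

(moved 4.7; next 3.9)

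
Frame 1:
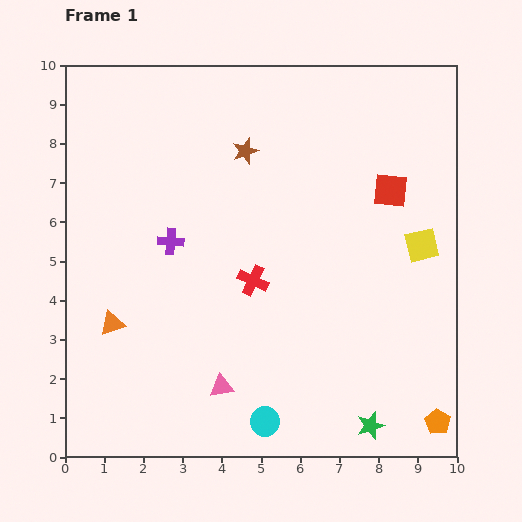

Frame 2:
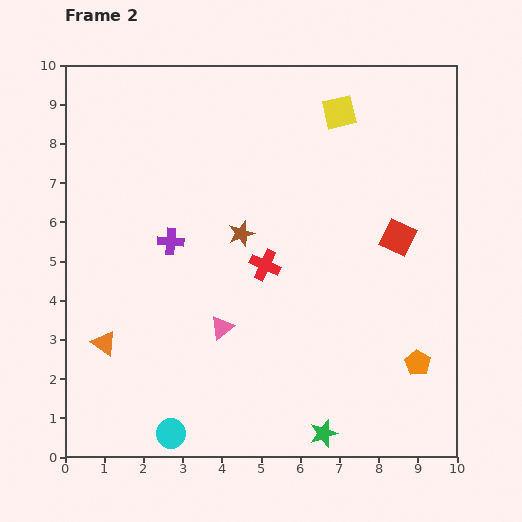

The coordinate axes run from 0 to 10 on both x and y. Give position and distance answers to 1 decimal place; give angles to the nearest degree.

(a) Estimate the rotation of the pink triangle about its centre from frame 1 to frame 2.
31° counter-clockwise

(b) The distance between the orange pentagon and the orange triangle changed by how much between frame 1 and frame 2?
-0.7

Distance in frame 1: 8.7. Distance in frame 2: 8.0.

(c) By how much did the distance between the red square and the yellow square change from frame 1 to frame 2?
+1.9

Distance in frame 1: 1.6. Distance in frame 2: 3.5.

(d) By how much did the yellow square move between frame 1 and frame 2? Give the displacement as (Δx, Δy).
(-2.1, 3.4)

The yellow square was at (9.1, 5.4) in frame 1 and (7.0, 8.8) in frame 2.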